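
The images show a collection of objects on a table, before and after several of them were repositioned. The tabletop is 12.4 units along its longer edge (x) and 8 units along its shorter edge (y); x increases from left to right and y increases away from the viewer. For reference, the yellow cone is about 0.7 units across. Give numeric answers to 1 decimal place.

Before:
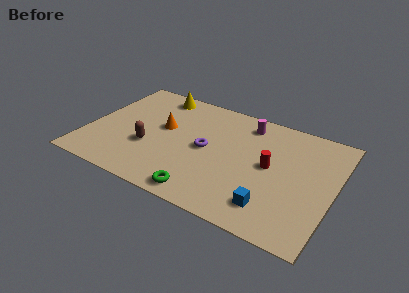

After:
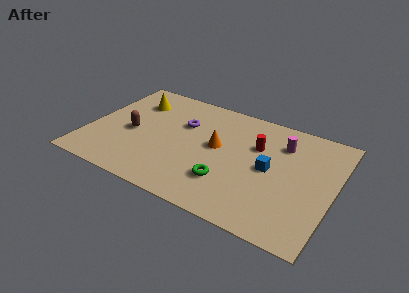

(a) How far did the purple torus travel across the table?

1.9

The purple torus was near (6.0, 4.0) before and (4.6, 5.3) after, so it travelled √(1.4² + 1.3²) ≈ 1.9 units.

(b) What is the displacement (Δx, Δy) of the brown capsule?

(-1.0, 0.7)

The brown capsule started near (3.2, 2.9) and ended near (2.2, 3.6).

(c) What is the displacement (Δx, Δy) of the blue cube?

(-0.4, 2.4)

The blue cube started near (9.6, 1.6) and ended near (9.2, 4.0).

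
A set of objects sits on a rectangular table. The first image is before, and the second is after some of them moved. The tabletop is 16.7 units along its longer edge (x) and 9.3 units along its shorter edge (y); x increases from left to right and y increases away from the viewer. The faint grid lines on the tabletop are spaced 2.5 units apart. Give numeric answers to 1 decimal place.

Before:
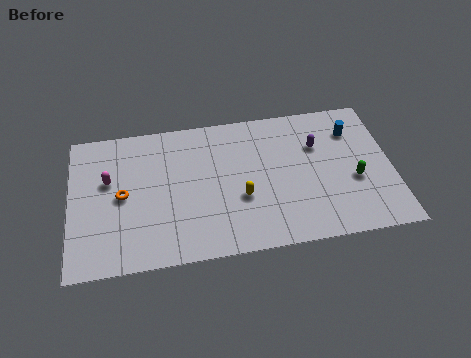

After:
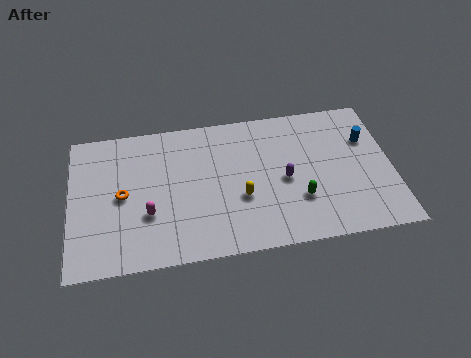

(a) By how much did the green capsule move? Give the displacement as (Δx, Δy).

(-2.9, -0.8)

From the two frames, the green capsule sits at roughly (14.7, 3.7) before and (11.8, 2.9) after.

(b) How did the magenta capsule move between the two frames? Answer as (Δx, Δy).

(2.0, -2.5)

From the two frames, the magenta capsule sits at roughly (2.0, 5.7) before and (4.0, 3.2) after.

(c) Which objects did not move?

the orange torus and the yellow capsule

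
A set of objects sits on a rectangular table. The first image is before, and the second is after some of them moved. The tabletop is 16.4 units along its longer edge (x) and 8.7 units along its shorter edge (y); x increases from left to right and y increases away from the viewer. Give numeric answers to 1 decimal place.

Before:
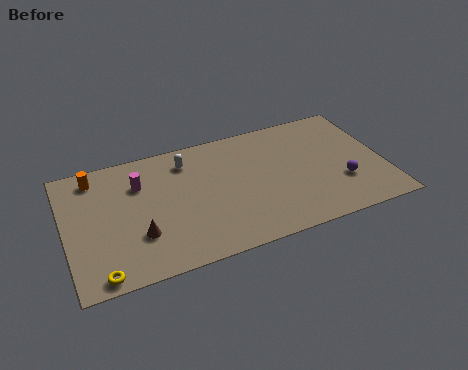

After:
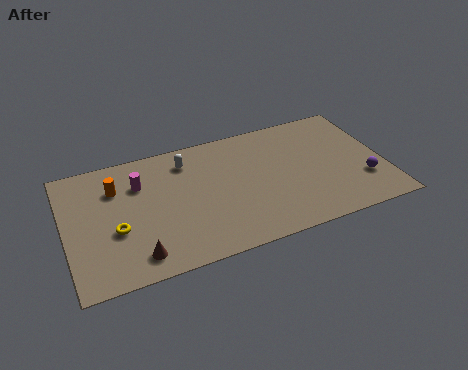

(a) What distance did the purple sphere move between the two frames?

1.1

The purple sphere moved from about (14.1, 2.8) to (15.2, 2.6), a distance of √(1.1² + 0.2²) ≈ 1.1.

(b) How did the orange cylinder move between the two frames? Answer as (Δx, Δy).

(1.0, -1.1)

From the two frames, the orange cylinder sits at roughly (1.7, 7.4) before and (2.7, 6.3) after.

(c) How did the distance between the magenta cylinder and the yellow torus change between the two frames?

-2.8

Before: roughly 5.9 units apart; after: 3.1. That's 2.8 units closer together.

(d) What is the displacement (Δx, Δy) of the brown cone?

(-0.2, -1.3)

The brown cone started near (3.6, 2.7) and ended near (3.4, 1.4).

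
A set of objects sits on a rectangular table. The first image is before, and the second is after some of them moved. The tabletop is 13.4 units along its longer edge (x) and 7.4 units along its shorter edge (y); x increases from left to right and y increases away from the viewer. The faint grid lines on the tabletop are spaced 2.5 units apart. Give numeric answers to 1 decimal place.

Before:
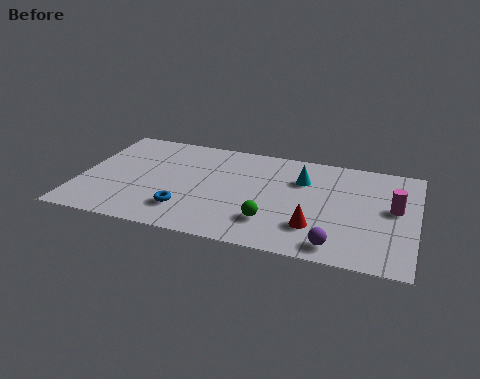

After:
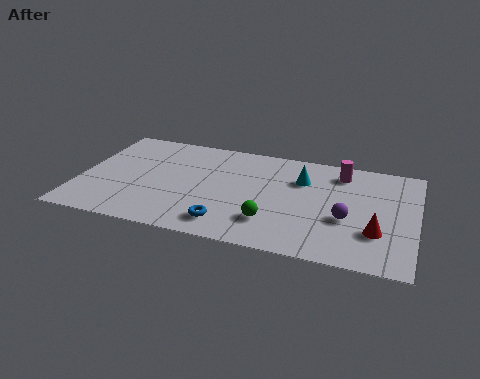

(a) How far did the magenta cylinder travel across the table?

3.0

The magenta cylinder was near (12.5, 4.1) before and (10.3, 6.1) after, so it travelled √(2.2² + 2.0²) ≈ 3.0 units.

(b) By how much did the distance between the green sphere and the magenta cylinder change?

-0.3

They were about 5.2 units apart before and 4.9 after — 0.3 units closer together.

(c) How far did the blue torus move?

1.8

From (4.4, 1.8) to (6.1, 1.3), the blue torus covered √(1.7² + 0.5²) ≈ 1.8 units.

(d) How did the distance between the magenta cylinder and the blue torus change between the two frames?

-2.0

Before: roughly 8.4 units apart; after: 6.4. That's 2.0 units closer together.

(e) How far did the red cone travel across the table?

2.4

The red cone was near (9.5, 2.0) before and (11.9, 2.3) after, so it travelled √(2.4² + 0.3²) ≈ 2.4 units.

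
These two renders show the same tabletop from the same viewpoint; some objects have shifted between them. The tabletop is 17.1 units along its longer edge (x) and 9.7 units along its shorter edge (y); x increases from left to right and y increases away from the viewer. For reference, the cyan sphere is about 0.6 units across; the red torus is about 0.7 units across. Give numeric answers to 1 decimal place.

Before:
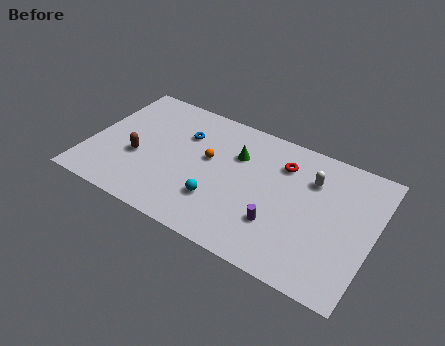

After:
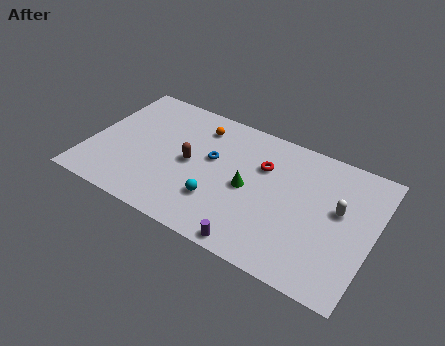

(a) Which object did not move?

the cyan sphere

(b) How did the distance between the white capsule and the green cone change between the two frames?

+0.9

They were about 4.5 units apart before and 5.4 after — 0.9 units further apart.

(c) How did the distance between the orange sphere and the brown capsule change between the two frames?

-1.5

Before: roughly 4.5 units apart; after: 3.0. That's 1.5 units closer together.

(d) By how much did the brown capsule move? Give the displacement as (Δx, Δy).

(3.1, 1.0)

The brown capsule started near (3.0, 3.8) and ended near (6.1, 4.8).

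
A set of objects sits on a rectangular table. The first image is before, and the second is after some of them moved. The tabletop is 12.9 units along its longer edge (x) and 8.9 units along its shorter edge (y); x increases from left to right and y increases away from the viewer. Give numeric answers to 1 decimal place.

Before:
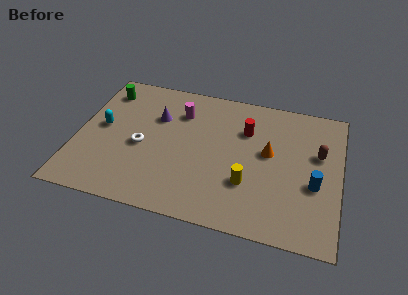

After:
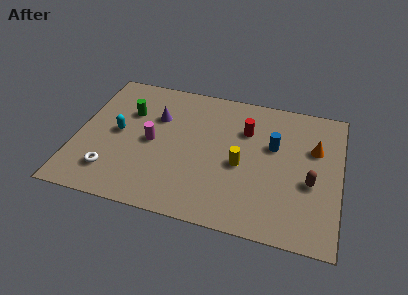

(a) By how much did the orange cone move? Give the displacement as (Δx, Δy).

(2.2, 0.8)

The orange cone started near (9.4, 5.0) and ended near (11.6, 5.8).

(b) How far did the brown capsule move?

1.9

The brown capsule moved from about (11.8, 5.5) to (11.5, 3.6), a distance of √(0.3² + 1.9²) ≈ 1.9.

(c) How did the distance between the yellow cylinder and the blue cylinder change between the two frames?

-1.1

They were about 3.3 units apart before and 2.2 after — 1.1 units closer together.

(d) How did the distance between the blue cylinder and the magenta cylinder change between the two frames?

-1.5

The distance was about 7.5 in the first image and 6.0 in the second, so they moved 1.5 units closer together.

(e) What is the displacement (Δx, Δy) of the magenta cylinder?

(-1.2, -2.3)

The magenta cylinder started near (4.9, 6.6) and ended near (3.7, 4.3).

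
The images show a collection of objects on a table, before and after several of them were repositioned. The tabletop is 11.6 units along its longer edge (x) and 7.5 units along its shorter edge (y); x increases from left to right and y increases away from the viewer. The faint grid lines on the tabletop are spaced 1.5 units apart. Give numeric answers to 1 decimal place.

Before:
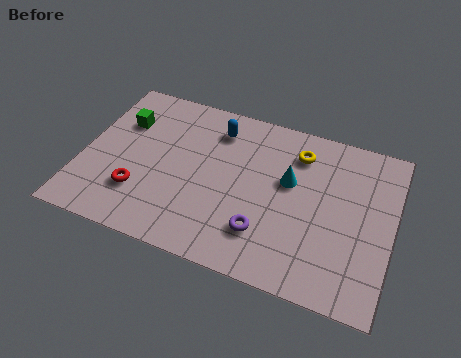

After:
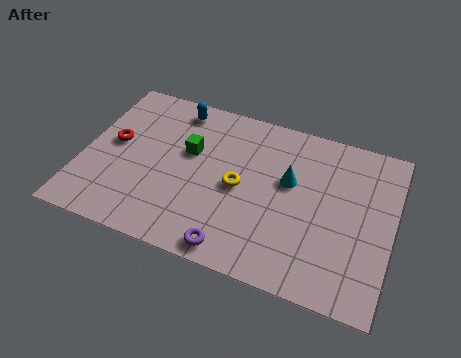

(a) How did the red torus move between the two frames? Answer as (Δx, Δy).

(-1.2, 2.0)

The red torus was at about (2.3, 2.1) and moved to about (1.1, 4.1).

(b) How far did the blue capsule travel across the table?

1.7

The blue capsule was near (4.8, 6.0) before and (3.2, 6.5) after, so it travelled √(1.6² + 0.5²) ≈ 1.7 units.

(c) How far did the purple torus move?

1.5

The purple torus moved from about (7.0, 1.9) to (6.0, 0.8), a distance of √(1.0² + 1.1²) ≈ 1.5.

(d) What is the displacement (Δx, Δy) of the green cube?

(2.6, -0.6)

From the two frames, the green cube sits at roughly (1.3, 5.2) before and (3.9, 4.6) after.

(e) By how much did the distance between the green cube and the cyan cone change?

-2.6

Before: roughly 6.4 units apart; after: 3.8. That's 2.6 units closer together.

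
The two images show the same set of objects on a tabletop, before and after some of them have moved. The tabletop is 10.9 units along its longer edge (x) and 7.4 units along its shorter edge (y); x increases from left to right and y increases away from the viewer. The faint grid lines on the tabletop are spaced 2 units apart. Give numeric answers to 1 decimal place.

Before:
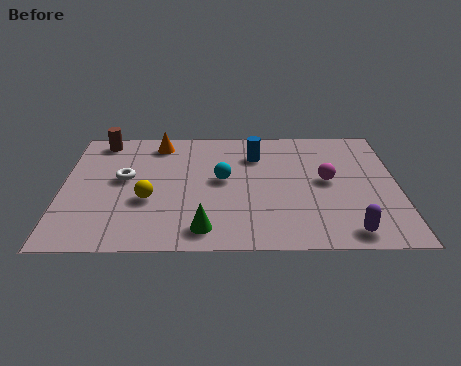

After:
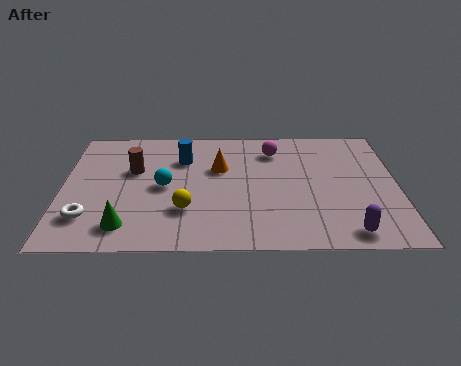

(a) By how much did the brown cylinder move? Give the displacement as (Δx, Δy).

(1.1, -1.9)

From the two frames, the brown cylinder sits at roughly (1.2, 6.5) before and (2.3, 4.6) after.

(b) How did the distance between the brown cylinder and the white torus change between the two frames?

+0.6

They were about 2.5 units apart before and 3.1 after — 0.6 units further apart.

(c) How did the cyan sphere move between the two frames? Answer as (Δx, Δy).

(-1.9, -0.4)

The cyan sphere started near (5.2, 4.0) and ended near (3.3, 3.6).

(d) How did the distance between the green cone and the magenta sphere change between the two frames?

+1.7

Before: roughly 4.9 units apart; after: 6.6. That's 1.7 units further apart.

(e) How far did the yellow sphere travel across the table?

1.3

The yellow sphere moved from about (2.8, 2.8) to (4.0, 2.2), a distance of √(1.2² + 0.6²) ≈ 1.3.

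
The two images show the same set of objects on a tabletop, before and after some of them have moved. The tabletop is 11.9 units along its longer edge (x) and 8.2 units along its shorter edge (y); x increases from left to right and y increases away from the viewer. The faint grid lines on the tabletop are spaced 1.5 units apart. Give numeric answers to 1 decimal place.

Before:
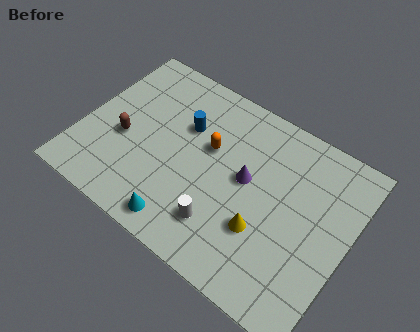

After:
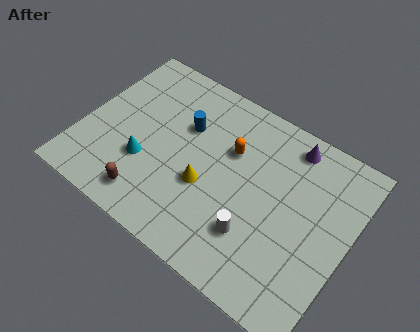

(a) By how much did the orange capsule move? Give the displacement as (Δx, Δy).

(0.9, 0.4)

The orange capsule started near (5.5, 5.0) and ended near (6.4, 5.4).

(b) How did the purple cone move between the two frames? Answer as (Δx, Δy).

(1.5, 2.6)

From the two frames, the purple cone sits at roughly (7.3, 4.5) before and (8.8, 7.1) after.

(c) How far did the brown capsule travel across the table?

2.6

The brown capsule moved from about (1.9, 3.4) to (3.5, 1.3), a distance of √(1.6² + 2.1²) ≈ 2.6.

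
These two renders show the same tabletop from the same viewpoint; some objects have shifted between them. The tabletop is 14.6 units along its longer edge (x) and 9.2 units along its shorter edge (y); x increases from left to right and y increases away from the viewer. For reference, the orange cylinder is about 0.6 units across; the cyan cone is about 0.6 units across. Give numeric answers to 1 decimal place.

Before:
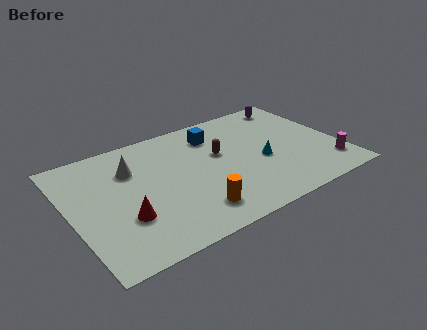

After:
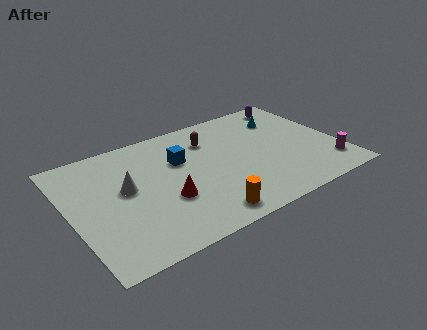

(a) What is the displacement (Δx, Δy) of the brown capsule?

(-0.3, 1.4)

The brown capsule was at about (8.2, 5.5) and moved to about (7.9, 6.9).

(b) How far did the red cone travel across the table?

2.3

The red cone moved from about (2.6, 3.0) to (4.9, 3.3), a distance of √(2.3² + 0.3²) ≈ 2.3.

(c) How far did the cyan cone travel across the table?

3.5

The cyan cone was near (10.3, 3.9) before and (12.1, 6.9) after, so it travelled √(1.8² + 3.0²) ≈ 3.5 units.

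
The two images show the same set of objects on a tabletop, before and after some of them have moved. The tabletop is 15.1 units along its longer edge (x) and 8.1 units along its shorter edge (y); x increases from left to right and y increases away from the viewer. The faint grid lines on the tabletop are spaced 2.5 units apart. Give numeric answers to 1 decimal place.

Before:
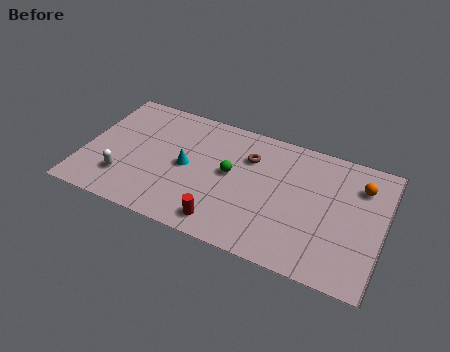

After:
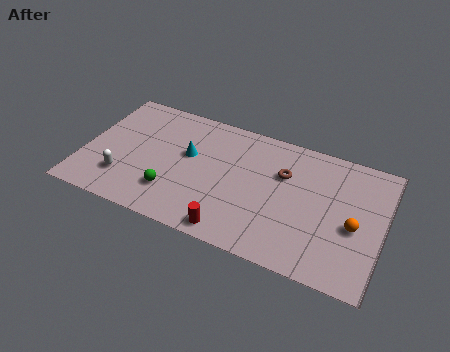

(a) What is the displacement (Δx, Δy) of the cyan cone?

(0.0, 0.8)

The cyan cone started near (5.2, 4.0) and ended near (5.2, 4.8).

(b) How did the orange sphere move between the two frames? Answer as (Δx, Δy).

(-0.1, -2.6)

The orange sphere was at about (13.8, 6.1) and moved to about (13.7, 3.5).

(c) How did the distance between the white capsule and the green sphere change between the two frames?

-3.2

Before: roughly 5.7 units apart; after: 2.5. That's 3.2 units closer together.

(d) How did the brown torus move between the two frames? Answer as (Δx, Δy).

(1.8, -0.4)

The brown torus started near (8.2, 5.8) and ended near (10.0, 5.4).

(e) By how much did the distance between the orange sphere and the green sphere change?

+2.5

They were about 6.6 units apart before and 9.1 after — 2.5 units further apart.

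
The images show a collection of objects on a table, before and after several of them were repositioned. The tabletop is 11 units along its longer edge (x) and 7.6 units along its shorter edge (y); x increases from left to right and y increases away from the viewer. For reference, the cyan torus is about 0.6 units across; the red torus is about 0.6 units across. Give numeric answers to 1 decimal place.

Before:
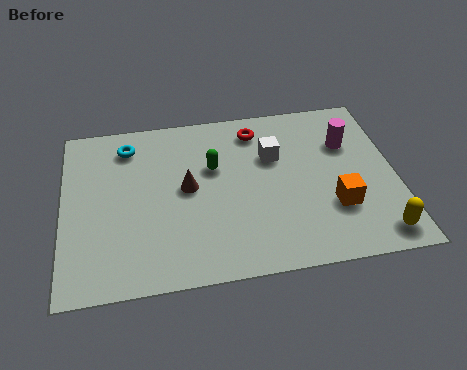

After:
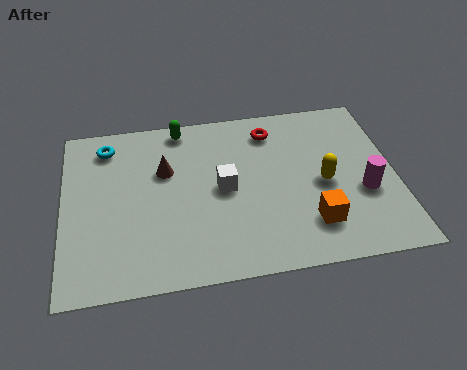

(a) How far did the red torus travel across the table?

0.5

From (6.5, 6.3) to (7.0, 6.2), the red torus covered √(0.5² + 0.1²) ≈ 0.5 units.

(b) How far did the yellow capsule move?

3.0

The yellow capsule moved from about (10.2, 1.0) to (8.6, 3.5), a distance of √(1.6² + 2.5²) ≈ 3.0.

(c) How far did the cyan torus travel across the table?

0.7

The cyan torus moved from about (2.2, 6.2) to (1.5, 6.3), a distance of √(0.7² + 0.1²) ≈ 0.7.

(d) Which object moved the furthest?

the yellow capsule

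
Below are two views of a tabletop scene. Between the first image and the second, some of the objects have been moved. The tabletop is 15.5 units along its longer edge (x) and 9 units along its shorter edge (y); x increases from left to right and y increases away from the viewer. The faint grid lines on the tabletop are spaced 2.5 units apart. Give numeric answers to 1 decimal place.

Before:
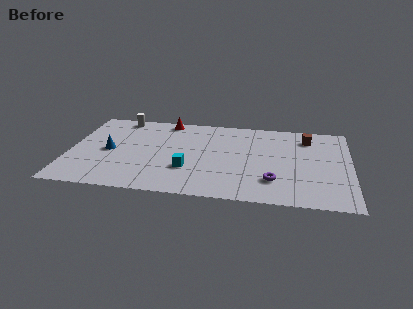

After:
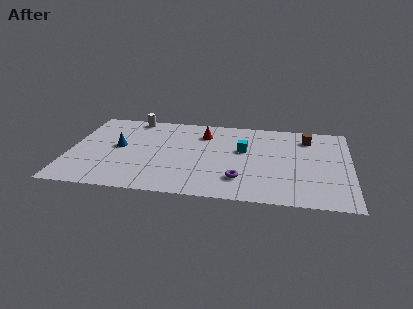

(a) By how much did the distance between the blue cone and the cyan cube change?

+2.3

The distance was about 4.6 in the first image and 6.9 in the second, so they moved 2.3 units further apart.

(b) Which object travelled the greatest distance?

the cyan cube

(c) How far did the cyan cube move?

3.9

From (6.6, 2.9) to (9.6, 5.4), the cyan cube covered √(3.0² + 2.5²) ≈ 3.9 units.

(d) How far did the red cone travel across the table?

2.4

The red cone moved from about (5.2, 8.1) to (7.3, 6.9), a distance of √(2.1² + 1.2²) ≈ 2.4.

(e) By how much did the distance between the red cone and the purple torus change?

-3.2

They were about 8.4 units apart before and 5.2 after — 3.2 units closer together.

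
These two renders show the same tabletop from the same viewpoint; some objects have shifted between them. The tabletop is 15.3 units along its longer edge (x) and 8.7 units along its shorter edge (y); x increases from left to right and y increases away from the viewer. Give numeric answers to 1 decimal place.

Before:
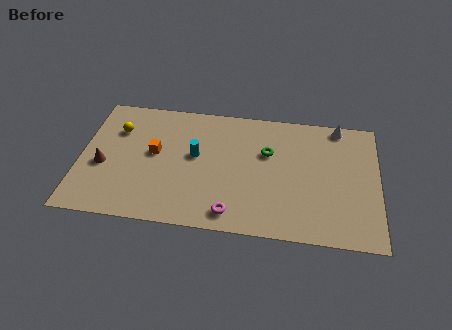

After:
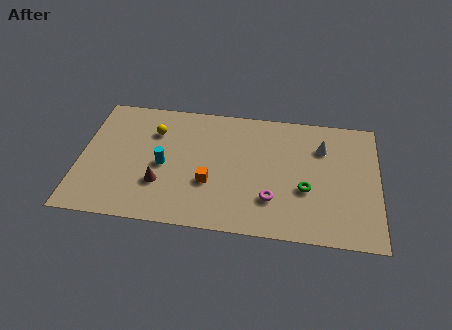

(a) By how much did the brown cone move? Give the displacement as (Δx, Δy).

(3.0, -0.9)

The brown cone was at about (1.2, 3.6) and moved to about (4.2, 2.7).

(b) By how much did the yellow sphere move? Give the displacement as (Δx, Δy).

(1.9, 0.1)

The yellow sphere started near (1.8, 6.2) and ended near (3.7, 6.3).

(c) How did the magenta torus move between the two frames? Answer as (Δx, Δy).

(2.0, 1.2)

The magenta torus started near (7.9, 1.2) and ended near (9.9, 2.4).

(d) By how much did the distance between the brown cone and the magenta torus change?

-1.4

They were about 7.1 units apart before and 5.7 after — 1.4 units closer together.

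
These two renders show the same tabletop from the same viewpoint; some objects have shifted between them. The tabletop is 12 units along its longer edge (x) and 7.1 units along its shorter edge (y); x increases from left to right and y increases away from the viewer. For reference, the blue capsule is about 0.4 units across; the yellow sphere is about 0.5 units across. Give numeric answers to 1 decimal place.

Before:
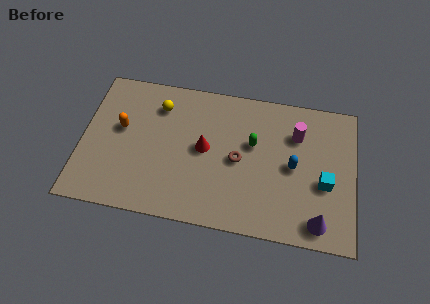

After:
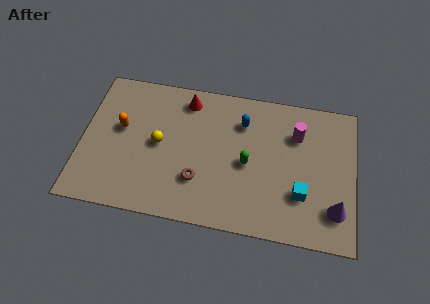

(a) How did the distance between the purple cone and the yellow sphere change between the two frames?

-0.5

They were about 8.5 units apart before and 8.0 after — 0.5 units closer together.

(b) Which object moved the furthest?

the blue capsule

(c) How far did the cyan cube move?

1.2

The cyan cube moved from about (10.7, 2.9) to (9.7, 2.2), a distance of √(1.0² + 0.7²) ≈ 1.2.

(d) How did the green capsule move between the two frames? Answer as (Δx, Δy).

(-0.2, -1.0)

The green capsule was at about (7.5, 4.3) and moved to about (7.3, 3.3).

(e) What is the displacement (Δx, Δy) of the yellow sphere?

(0.1, -1.9)

The yellow sphere started near (3.3, 5.5) and ended near (3.4, 3.6).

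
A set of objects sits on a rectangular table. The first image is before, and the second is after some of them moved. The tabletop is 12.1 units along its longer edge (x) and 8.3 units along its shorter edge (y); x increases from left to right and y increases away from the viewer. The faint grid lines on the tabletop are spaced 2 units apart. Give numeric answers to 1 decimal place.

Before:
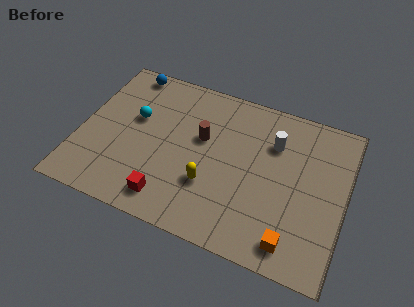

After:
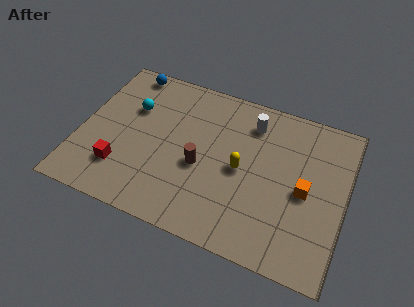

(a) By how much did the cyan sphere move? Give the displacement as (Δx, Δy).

(-0.2, 0.5)

From the two frames, the cyan sphere sits at roughly (2.4, 5.0) before and (2.2, 5.5) after.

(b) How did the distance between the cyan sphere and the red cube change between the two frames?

-0.8

They were about 4.2 units apart before and 3.4 after — 0.8 units closer together.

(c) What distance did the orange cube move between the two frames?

2.7

The orange cube was near (10.0, 1.2) before and (10.3, 3.9) after, so it travelled √(0.3² + 2.7²) ≈ 2.7 units.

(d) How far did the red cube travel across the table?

2.4

The red cube was near (4.4, 1.3) before and (2.1, 2.1) after, so it travelled √(2.3² + 0.8²) ≈ 2.4 units.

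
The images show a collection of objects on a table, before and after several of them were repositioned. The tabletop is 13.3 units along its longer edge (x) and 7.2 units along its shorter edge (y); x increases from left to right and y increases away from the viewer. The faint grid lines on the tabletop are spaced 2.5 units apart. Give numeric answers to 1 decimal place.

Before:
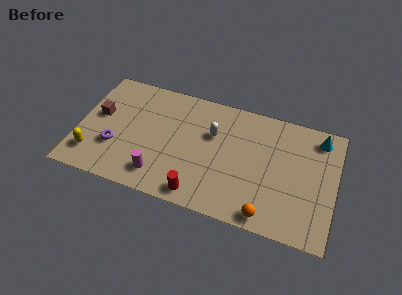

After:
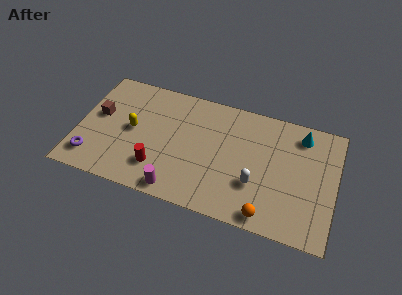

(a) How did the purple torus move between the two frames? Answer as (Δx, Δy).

(-1.1, -1.0)

From the two frames, the purple torus sits at roughly (2.0, 2.4) before and (0.9, 1.4) after.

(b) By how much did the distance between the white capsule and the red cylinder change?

+1.2

The distance was about 3.8 in the first image and 5.0 in the second, so they moved 1.2 units further apart.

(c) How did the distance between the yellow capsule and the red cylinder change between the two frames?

-3.2

They were about 5.6 units apart before and 2.4 after — 3.2 units closer together.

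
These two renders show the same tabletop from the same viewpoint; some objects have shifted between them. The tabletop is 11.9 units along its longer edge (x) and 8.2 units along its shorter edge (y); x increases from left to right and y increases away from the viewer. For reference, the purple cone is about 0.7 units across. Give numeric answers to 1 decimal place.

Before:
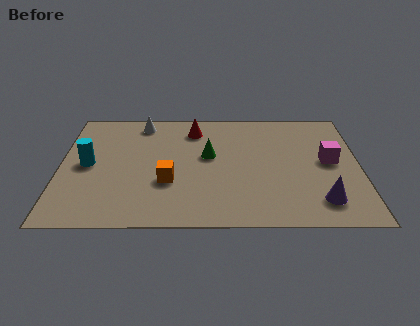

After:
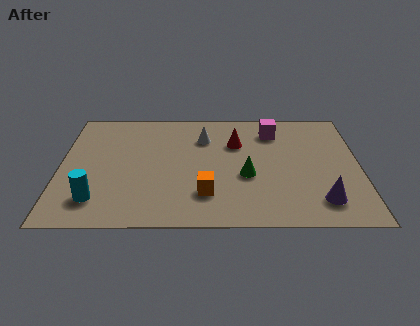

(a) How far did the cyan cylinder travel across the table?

2.4

The cyan cylinder was near (1.1, 4.1) before and (1.5, 1.7) after, so it travelled √(0.4² + 2.4²) ≈ 2.4 units.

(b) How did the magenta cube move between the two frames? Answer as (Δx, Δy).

(-2.2, 2.2)

The magenta cube was at about (10.7, 4.3) and moved to about (8.5, 6.5).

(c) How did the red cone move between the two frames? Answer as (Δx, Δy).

(1.7, -1.0)

The red cone was at about (5.3, 6.6) and moved to about (7.0, 5.6).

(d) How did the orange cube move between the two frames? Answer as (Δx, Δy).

(1.5, -0.8)

From the two frames, the orange cube sits at roughly (4.3, 2.9) before and (5.8, 2.1) after.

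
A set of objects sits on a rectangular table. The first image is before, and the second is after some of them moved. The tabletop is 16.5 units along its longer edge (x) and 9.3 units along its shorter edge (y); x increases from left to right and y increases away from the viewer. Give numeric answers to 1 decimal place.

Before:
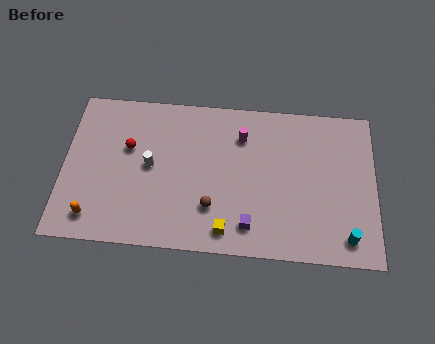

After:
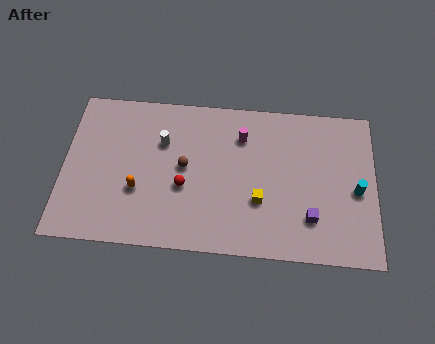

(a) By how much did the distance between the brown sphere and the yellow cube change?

+2.8

The distance was about 1.5 in the first image and 4.3 in the second, so they moved 2.8 units further apart.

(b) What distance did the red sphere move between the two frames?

3.7

The red sphere was near (3.4, 5.8) before and (6.4, 3.7) after, so it travelled √(3.0² + 2.1²) ≈ 3.7 units.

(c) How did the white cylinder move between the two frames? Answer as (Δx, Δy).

(0.6, 1.5)

The white cylinder started near (4.6, 4.8) and ended near (5.2, 6.3).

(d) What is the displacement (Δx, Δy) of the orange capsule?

(2.3, 1.8)

The orange capsule started near (1.7, 1.5) and ended near (4.0, 3.3).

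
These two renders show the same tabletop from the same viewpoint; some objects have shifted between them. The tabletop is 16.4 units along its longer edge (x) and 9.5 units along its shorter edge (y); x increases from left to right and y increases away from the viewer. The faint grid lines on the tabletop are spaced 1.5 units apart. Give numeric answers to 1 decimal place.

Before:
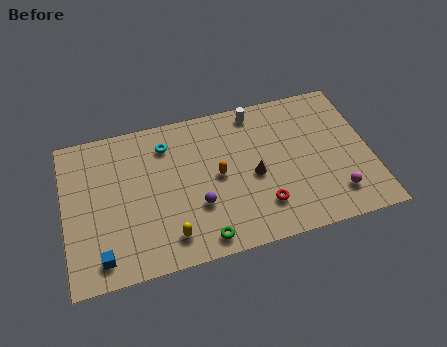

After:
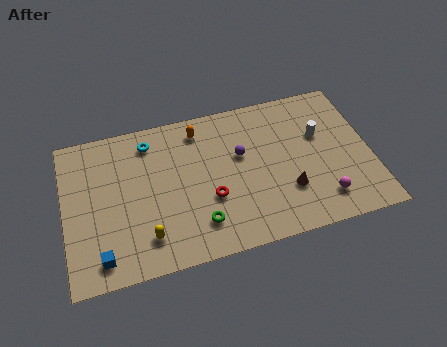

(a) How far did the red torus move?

3.0

From (10.4, 2.3) to (7.7, 3.5), the red torus covered √(2.7² + 1.2²) ≈ 3.0 units.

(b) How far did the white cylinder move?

4.1

From (10.5, 8.4) to (13.8, 6.0), the white cylinder covered √(3.3² + 2.4²) ≈ 4.1 units.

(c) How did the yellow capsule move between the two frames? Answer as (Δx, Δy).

(-1.2, 0.3)

From the two frames, the yellow capsule sits at roughly (5.4, 1.7) before and (4.2, 2.0) after.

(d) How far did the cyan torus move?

1.0

From (5.6, 7.5) to (4.7, 7.9), the cyan torus covered √(0.9² + 0.4²) ≈ 1.0 units.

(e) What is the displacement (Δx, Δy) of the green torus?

(-0.1, 1.0)

The green torus started near (7.1, 1.1) and ended near (7.0, 2.1).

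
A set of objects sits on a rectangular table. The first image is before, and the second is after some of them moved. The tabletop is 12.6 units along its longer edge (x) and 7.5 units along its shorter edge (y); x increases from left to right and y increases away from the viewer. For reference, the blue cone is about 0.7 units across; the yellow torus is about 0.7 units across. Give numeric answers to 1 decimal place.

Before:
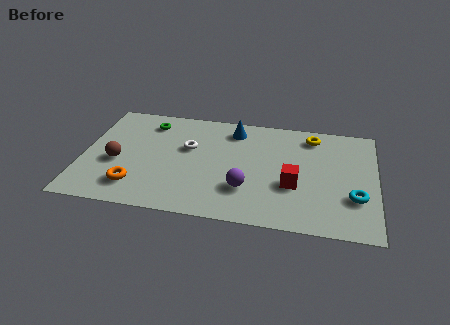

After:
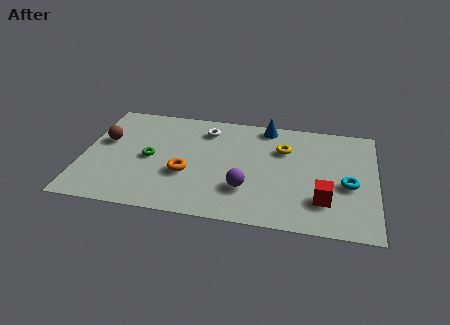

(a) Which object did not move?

the purple sphere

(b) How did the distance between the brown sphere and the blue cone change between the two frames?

+1.4

Before: roughly 5.8 units apart; after: 7.2. That's 1.4 units further apart.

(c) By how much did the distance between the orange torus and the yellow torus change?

-4.0

Before: roughly 8.8 units apart; after: 4.8. That's 4.0 units closer together.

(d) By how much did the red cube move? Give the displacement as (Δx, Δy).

(1.3, -0.8)

The red cube was at about (9.1, 2.8) and moved to about (10.4, 2.0).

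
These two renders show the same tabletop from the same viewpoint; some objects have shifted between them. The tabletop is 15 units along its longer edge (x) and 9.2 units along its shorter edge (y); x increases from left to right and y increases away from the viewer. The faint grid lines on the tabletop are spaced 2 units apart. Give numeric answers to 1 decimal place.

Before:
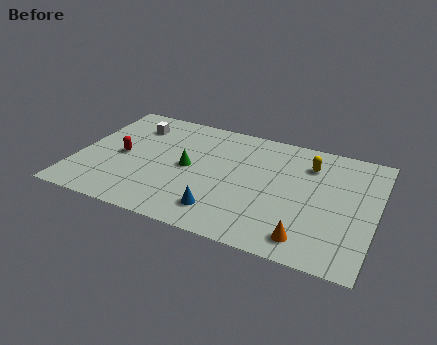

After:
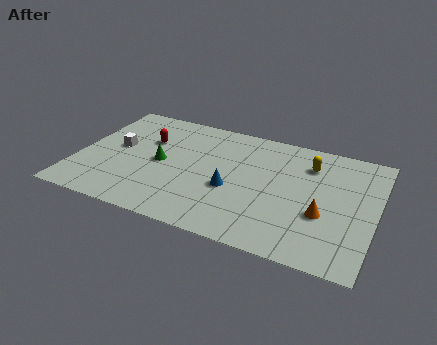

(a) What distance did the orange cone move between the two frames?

2.1

From (11.9, 1.4) to (12.5, 3.4), the orange cone covered √(0.6² + 2.0²) ≈ 2.1 units.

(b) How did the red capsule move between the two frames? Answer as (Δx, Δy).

(1.1, 1.7)

From the two frames, the red capsule sits at roughly (2.2, 4.4) before and (3.3, 6.1) after.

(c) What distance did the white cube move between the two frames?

2.2

From (2.5, 7.1) to (1.9, 5.0), the white cube covered √(0.6² + 2.1²) ≈ 2.2 units.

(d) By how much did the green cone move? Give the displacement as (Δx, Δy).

(-1.4, -0.1)

The green cone started near (5.6, 4.6) and ended near (4.2, 4.5).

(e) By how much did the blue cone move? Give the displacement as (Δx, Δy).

(0.3, 1.9)

The blue cone was at about (7.6, 1.8) and moved to about (7.9, 3.7).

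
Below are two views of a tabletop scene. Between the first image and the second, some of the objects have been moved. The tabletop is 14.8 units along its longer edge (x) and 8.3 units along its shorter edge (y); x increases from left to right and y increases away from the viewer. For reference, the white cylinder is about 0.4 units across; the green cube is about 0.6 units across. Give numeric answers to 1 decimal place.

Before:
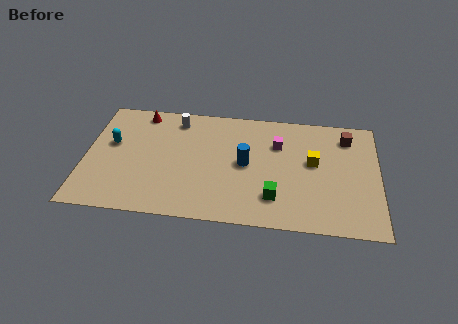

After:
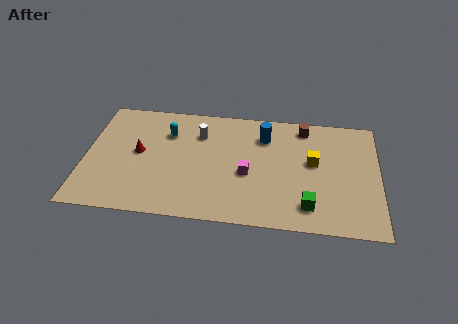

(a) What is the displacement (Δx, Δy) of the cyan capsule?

(2.8, 1.1)

From the two frames, the cyan capsule sits at roughly (1.3, 4.9) before and (4.1, 6.0) after.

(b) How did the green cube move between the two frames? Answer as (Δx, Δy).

(1.7, -0.4)

From the two frames, the green cube sits at roughly (9.6, 2.0) before and (11.3, 1.6) after.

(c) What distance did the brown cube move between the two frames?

2.3

The brown cube was near (13.2, 6.7) before and (11.0, 7.2) after, so it travelled √(2.2² + 0.5²) ≈ 2.3 units.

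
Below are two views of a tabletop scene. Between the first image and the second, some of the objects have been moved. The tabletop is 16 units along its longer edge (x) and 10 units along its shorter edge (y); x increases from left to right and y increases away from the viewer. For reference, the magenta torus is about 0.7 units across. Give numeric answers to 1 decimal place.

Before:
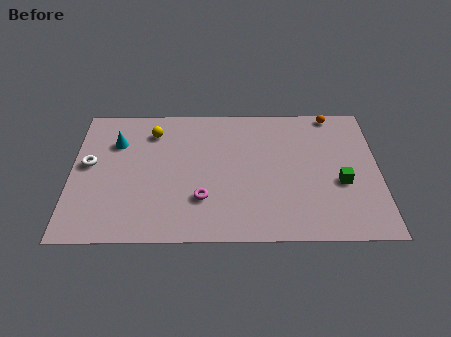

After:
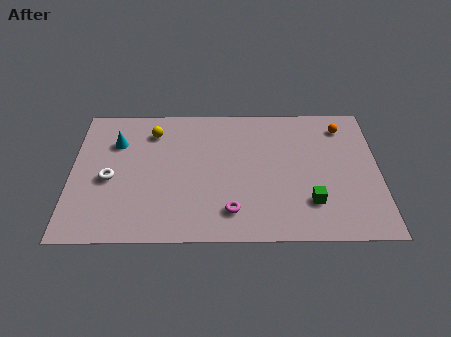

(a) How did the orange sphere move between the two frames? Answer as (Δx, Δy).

(0.5, -1.0)

From the two frames, the orange sphere sits at roughly (13.7, 9.2) before and (14.2, 8.2) after.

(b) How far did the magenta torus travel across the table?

1.7

The magenta torus was near (6.8, 2.9) before and (8.3, 2.0) after, so it travelled √(1.5² + 0.9²) ≈ 1.7 units.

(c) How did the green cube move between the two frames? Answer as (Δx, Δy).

(-1.6, -1.4)

From the two frames, the green cube sits at roughly (14.0, 4.0) before and (12.4, 2.6) after.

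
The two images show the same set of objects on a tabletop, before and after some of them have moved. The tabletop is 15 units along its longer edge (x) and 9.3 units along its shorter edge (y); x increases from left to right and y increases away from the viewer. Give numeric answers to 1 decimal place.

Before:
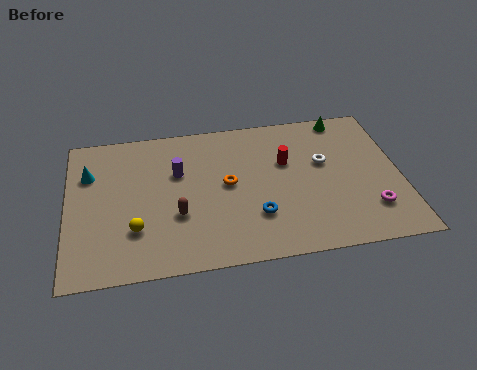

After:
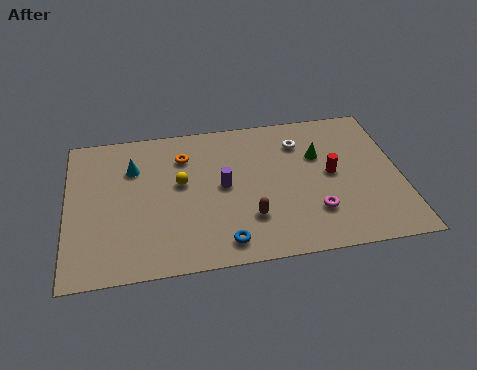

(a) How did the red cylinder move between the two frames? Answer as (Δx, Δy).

(2.0, -1.1)

The red cylinder was at about (9.9, 5.9) and moved to about (11.9, 4.8).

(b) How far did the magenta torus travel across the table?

2.5

From (13.5, 2.3) to (11.0, 2.5), the magenta torus covered √(2.5² + 0.2²) ≈ 2.5 units.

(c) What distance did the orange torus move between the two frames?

2.8

The orange torus moved from about (7.2, 4.9) to (5.3, 7.0), a distance of √(1.9² + 2.1²) ≈ 2.8.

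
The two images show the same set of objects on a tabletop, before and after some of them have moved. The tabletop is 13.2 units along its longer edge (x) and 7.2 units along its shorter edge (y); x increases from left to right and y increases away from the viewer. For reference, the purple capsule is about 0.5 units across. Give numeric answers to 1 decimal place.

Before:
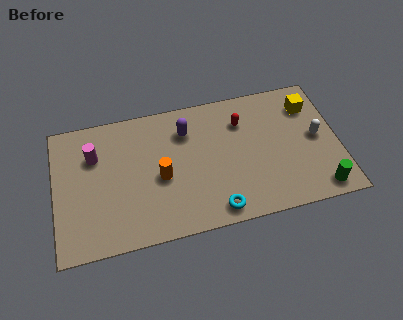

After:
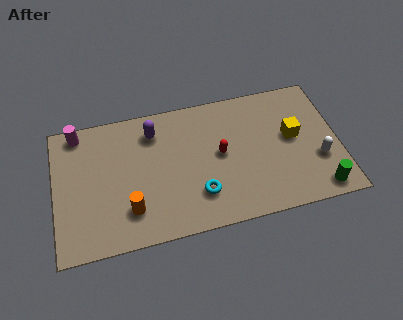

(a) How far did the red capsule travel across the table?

1.9

The red capsule moved from about (8.8, 5.3) to (7.7, 3.8), a distance of √(1.1² + 1.5²) ≈ 1.9.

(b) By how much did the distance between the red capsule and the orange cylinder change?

+0.3

Before: roughly 4.4 units apart; after: 4.7. That's 0.3 units further apart.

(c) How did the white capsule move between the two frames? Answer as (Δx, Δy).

(0.0, -1.2)

The white capsule was at about (12.2, 3.7) and moved to about (12.2, 2.5).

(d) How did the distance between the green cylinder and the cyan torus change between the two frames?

+0.8

They were about 4.8 units apart before and 5.6 after — 0.8 units further apart.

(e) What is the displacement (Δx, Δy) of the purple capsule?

(-1.5, 0.3)

The purple capsule started near (6.2, 5.4) and ended near (4.7, 5.7).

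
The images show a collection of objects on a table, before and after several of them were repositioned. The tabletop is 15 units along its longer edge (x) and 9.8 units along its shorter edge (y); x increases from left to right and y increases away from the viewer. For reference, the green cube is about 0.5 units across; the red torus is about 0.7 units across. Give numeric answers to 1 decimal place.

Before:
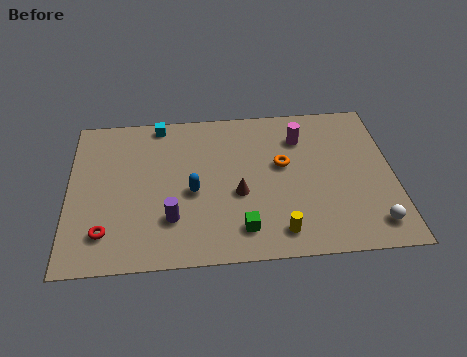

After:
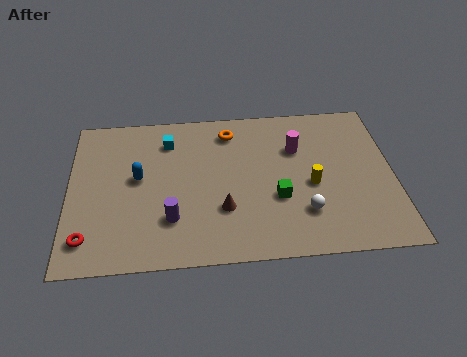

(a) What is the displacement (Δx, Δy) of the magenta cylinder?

(-0.2, -0.7)

The magenta cylinder was at about (10.8, 7.4) and moved to about (10.6, 6.7).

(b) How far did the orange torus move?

3.4

The orange torus was near (9.9, 5.7) before and (7.5, 8.1) after, so it travelled √(2.4² + 2.4²) ≈ 3.4 units.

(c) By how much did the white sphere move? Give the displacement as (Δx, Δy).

(-3.1, 1.0)

The white sphere was at about (13.9, 1.6) and moved to about (10.8, 2.6).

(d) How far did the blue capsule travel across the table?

2.7

From (5.7, 4.3) to (3.2, 5.4), the blue capsule covered √(2.5² + 1.1²) ≈ 2.7 units.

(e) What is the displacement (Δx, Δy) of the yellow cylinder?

(1.6, 2.8)

From the two frames, the yellow cylinder sits at roughly (9.6, 1.5) before and (11.2, 4.3) after.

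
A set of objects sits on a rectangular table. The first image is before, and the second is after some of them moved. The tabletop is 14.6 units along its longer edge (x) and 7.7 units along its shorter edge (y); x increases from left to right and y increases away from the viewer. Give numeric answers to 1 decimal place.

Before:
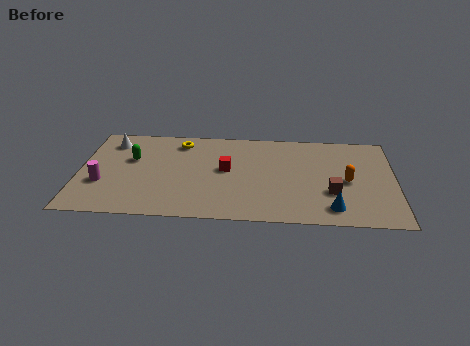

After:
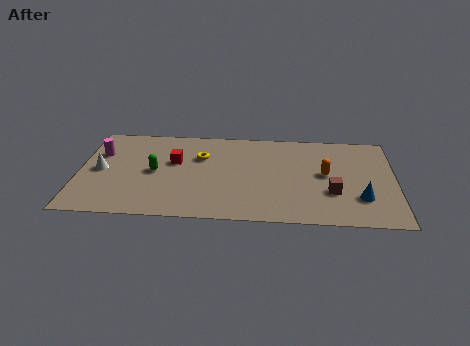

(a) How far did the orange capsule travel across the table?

1.1

The orange capsule moved from about (12.4, 3.6) to (11.4, 4.1), a distance of √(1.0² + 0.5²) ≈ 1.1.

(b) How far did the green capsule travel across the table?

1.5

From (2.4, 4.8) to (3.5, 3.8), the green capsule covered √(1.1² + 1.0²) ≈ 1.5 units.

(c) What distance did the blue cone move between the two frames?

1.6

The blue cone moved from about (11.7, 1.3) to (13.0, 2.2), a distance of √(1.3² + 0.9²) ≈ 1.6.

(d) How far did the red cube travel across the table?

2.5

From (6.8, 4.2) to (4.4, 4.7), the red cube covered √(2.4² + 0.5²) ≈ 2.5 units.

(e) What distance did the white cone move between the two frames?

2.4

The white cone moved from about (1.4, 6.2) to (1.0, 3.8), a distance of √(0.4² + 2.4²) ≈ 2.4.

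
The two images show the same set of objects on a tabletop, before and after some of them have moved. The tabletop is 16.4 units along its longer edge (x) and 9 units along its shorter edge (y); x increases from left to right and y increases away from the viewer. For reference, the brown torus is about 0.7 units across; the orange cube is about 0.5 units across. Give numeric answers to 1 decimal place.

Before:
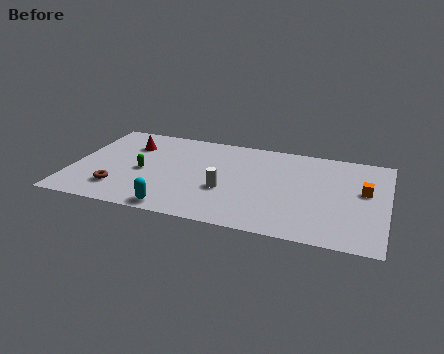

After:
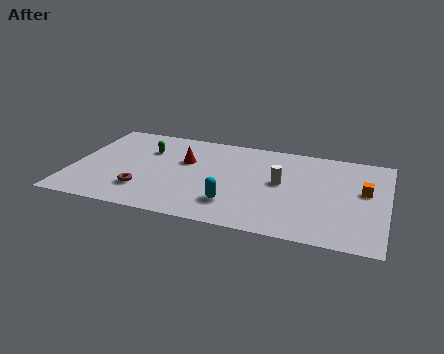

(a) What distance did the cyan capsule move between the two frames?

3.2

The cyan capsule moved from about (5.7, 0.9) to (8.6, 2.2), a distance of √(2.9² + 1.3²) ≈ 3.2.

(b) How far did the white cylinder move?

3.2

The white cylinder was near (8.1, 3.4) before and (10.9, 4.9) after, so it travelled √(2.8² + 1.5²) ≈ 3.2 units.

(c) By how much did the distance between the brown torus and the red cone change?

-0.6

The distance was about 4.5 in the first image and 3.9 in the second, so they moved 0.6 units closer together.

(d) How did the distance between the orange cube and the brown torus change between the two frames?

-1.3

They were about 13.0 units apart before and 11.7 after — 1.3 units closer together.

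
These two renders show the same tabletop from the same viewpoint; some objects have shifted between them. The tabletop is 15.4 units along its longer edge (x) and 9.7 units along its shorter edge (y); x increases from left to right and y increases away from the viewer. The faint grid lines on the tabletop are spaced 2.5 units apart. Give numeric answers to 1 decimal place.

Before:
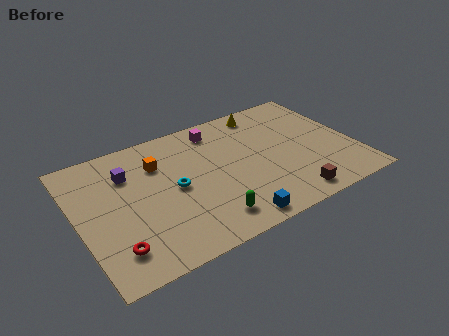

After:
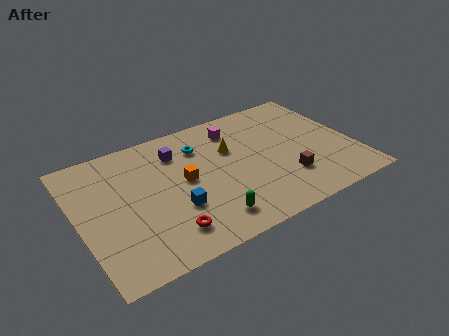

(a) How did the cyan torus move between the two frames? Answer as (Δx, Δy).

(1.8, 2.5)

The cyan torus was at about (5.3, 4.8) and moved to about (7.1, 7.3).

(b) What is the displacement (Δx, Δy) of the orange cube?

(1.2, -1.9)

The orange cube was at about (4.7, 7.0) and moved to about (5.9, 5.1).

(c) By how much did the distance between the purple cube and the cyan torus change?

-1.9

They were about 3.2 units apart before and 1.3 after — 1.9 units closer together.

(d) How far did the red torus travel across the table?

2.8

From (1.6, 2.0) to (4.4, 1.9), the red torus covered √(2.8² + 0.1²) ≈ 2.8 units.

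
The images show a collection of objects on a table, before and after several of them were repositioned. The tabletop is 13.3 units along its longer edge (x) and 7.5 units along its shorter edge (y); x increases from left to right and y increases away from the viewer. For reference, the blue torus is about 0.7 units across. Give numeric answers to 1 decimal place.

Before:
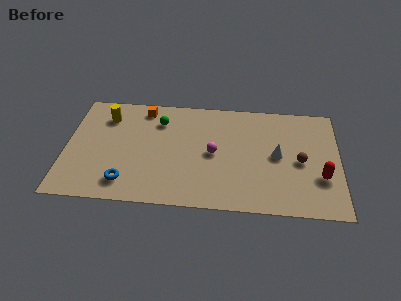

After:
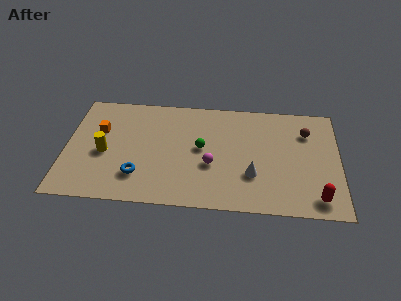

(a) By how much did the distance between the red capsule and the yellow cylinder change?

-0.5

They were about 11.0 units apart before and 10.5 after — 0.5 units closer together.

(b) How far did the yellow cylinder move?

2.5

The yellow cylinder moved from about (1.9, 5.8) to (1.9, 3.3), a distance of √(0.0² + 2.5²) ≈ 2.5.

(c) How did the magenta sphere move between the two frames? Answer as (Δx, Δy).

(-0.1, -0.8)

From the two frames, the magenta sphere sits at roughly (7.2, 3.7) before and (7.1, 2.9) after.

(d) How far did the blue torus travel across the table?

0.8

The blue torus moved from about (3.0, 1.4) to (3.6, 1.9), a distance of √(0.6² + 0.5²) ≈ 0.8.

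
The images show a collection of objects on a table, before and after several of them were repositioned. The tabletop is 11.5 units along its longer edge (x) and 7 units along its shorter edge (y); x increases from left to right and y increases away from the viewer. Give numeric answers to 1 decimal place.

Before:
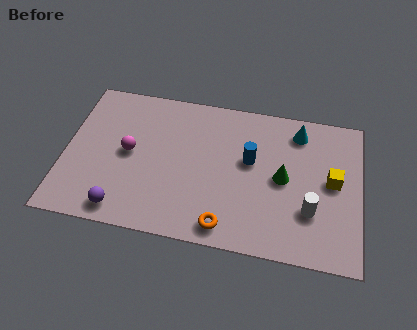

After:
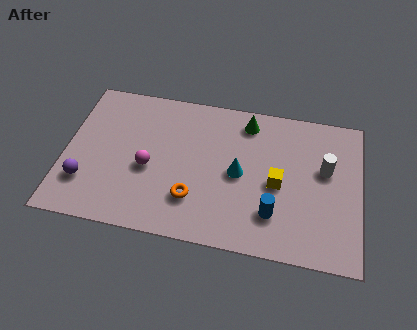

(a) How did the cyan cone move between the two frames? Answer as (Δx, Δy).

(-2.2, -2.4)

The cyan cone started near (9.0, 5.8) and ended near (6.8, 3.4).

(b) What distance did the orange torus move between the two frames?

1.6

The orange torus moved from about (6.4, 0.9) to (5.1, 1.9), a distance of √(1.3² + 1.0²) ≈ 1.6.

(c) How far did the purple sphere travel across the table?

1.8

The purple sphere was near (2.4, 0.9) before and (0.9, 1.9) after, so it travelled √(1.5² + 1.0²) ≈ 1.8 units.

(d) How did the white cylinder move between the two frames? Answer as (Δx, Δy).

(0.5, 2.0)

The white cylinder was at about (9.6, 2.2) and moved to about (10.1, 4.2).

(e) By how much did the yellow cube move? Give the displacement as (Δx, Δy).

(-2.1, -0.5)

The yellow cube was at about (10.4, 3.7) and moved to about (8.3, 3.2).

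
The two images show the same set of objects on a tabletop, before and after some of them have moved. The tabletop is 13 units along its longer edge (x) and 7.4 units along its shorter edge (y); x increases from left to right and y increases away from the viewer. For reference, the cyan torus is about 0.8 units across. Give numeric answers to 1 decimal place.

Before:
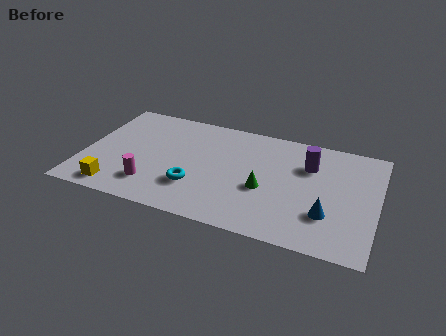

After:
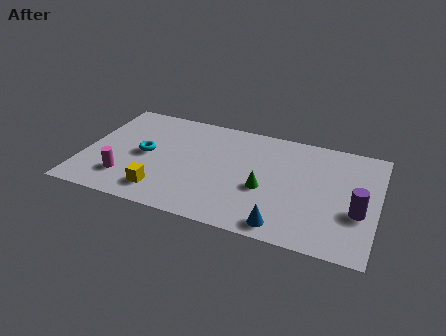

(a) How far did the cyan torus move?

2.8

The cyan torus was near (5.1, 2.2) before and (2.7, 3.7) after, so it travelled √(2.4² + 1.5²) ≈ 2.8 units.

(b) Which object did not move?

the green cone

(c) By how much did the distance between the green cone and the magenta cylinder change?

+1.1

The distance was about 5.1 in the first image and 6.2 in the second, so they moved 1.1 units further apart.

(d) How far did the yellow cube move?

2.0

From (1.7, 1.0) to (3.7, 1.4), the yellow cube covered √(2.0² + 0.4²) ≈ 2.0 units.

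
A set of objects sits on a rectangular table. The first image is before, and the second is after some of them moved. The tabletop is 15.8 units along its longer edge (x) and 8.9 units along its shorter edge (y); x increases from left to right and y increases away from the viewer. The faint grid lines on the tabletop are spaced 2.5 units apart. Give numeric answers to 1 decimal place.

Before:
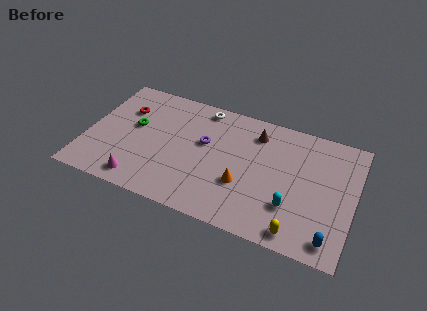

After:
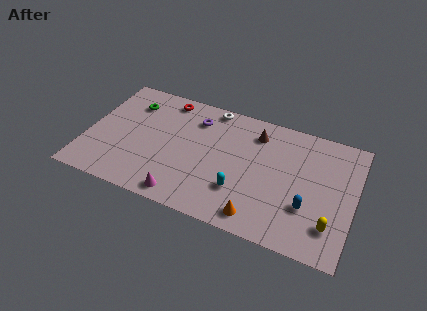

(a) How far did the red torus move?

2.8

From (2.0, 6.2) to (4.3, 7.8), the red torus covered √(2.3² + 1.6²) ≈ 2.8 units.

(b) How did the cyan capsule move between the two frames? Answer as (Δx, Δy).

(-3.0, 0.0)

The cyan capsule started near (12.3, 2.6) and ended near (9.3, 2.6).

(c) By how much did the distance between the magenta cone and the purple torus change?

+0.6

The distance was about 5.3 in the first image and 5.9 in the second, so they moved 0.6 units further apart.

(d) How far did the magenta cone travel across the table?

2.6

The magenta cone was near (3.5, 1.2) before and (6.1, 1.0) after, so it travelled √(2.6² + 0.2²) ≈ 2.6 units.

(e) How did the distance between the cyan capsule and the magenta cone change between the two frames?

-5.3

The distance was about 8.9 in the first image and 3.6 in the second, so they moved 5.3 units closer together.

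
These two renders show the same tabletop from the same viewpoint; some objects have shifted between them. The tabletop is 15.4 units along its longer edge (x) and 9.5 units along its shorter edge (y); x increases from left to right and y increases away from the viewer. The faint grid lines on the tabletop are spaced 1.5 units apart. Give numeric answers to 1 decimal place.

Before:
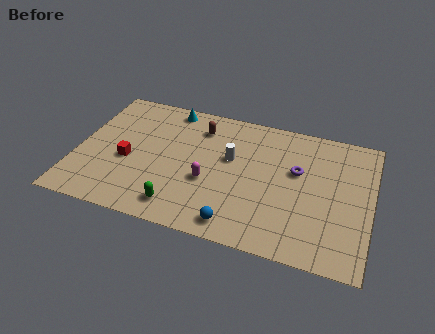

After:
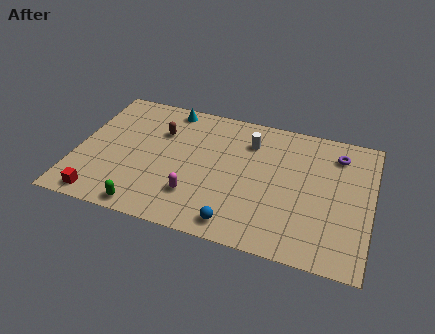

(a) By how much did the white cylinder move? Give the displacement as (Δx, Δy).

(0.9, 1.5)

From the two frames, the white cylinder sits at roughly (8.0, 5.7) before and (8.9, 7.2) after.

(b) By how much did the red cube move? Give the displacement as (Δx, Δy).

(-1.1, -3.0)

From the two frames, the red cube sits at roughly (2.7, 4.0) before and (1.6, 1.0) after.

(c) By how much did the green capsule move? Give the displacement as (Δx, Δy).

(-1.7, -0.6)

From the two frames, the green capsule sits at roughly (5.7, 1.5) before and (4.0, 0.9) after.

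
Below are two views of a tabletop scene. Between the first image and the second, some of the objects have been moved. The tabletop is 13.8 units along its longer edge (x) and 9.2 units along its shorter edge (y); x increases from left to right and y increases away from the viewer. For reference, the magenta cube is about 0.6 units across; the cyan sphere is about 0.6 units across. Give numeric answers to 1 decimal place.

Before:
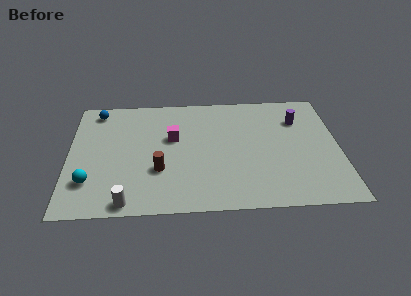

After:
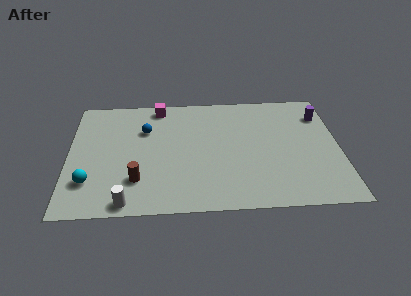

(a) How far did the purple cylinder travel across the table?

1.2

From (11.8, 6.7) to (13.0, 7.0), the purple cylinder covered √(1.2² + 0.3²) ≈ 1.2 units.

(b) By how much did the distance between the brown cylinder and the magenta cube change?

+3.3

They were about 2.6 units apart before and 5.9 after — 3.3 units further apart.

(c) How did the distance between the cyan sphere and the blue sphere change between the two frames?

-0.8

They were about 5.6 units apart before and 4.8 after — 0.8 units closer together.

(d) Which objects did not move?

the white cylinder and the cyan sphere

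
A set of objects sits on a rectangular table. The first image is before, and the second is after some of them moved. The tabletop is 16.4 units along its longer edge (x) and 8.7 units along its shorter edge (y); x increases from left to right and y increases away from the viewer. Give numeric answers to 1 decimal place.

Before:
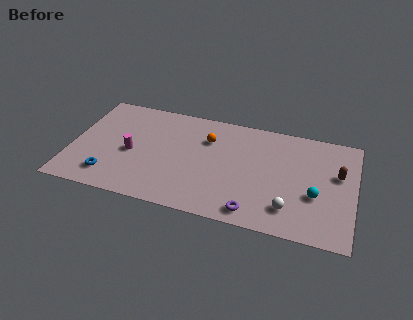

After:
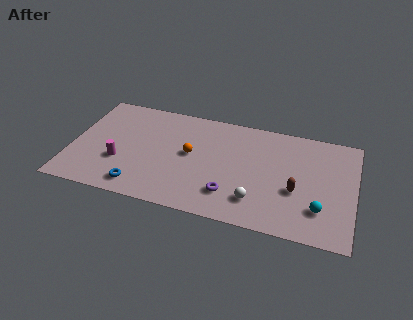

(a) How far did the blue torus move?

1.8

The blue torus was near (2.4, 1.7) before and (4.2, 1.3) after, so it travelled √(1.8² + 0.4²) ≈ 1.8 units.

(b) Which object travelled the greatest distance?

the brown capsule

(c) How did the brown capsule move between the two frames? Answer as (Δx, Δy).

(-2.3, -1.9)

From the two frames, the brown capsule sits at roughly (15.4, 5.3) before and (13.1, 3.4) after.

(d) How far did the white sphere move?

1.9

From (12.8, 1.9) to (10.9, 2.0), the white sphere covered √(1.9² + 0.1²) ≈ 1.9 units.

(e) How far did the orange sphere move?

1.7

The orange sphere moved from about (7.8, 6.2) to (6.9, 4.7), a distance of √(0.9² + 1.5²) ≈ 1.7.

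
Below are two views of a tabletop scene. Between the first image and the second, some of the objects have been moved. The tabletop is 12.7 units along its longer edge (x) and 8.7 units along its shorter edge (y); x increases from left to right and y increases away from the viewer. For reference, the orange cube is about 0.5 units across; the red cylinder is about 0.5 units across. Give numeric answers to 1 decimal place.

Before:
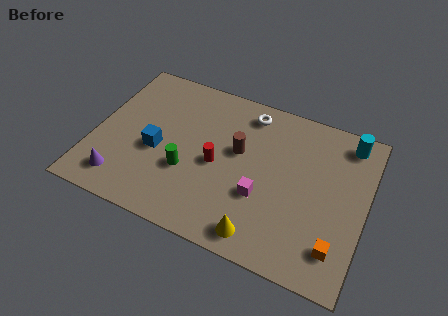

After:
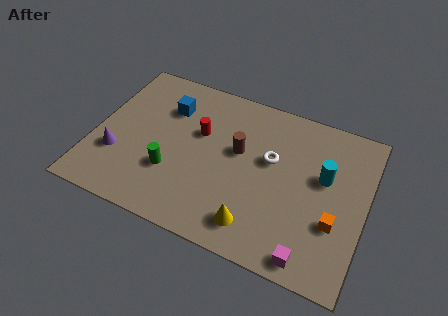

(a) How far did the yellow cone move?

0.5

The yellow cone moved from about (8.2, 1.1) to (7.9, 1.5), a distance of √(0.3² + 0.4²) ≈ 0.5.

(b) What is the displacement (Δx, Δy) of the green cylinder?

(-0.7, -0.3)

From the two frames, the green cylinder sits at roughly (4.5, 3.1) before and (3.8, 2.8) after.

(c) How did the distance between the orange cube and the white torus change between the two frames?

-3.4

They were about 7.3 units apart before and 3.9 after — 3.4 units closer together.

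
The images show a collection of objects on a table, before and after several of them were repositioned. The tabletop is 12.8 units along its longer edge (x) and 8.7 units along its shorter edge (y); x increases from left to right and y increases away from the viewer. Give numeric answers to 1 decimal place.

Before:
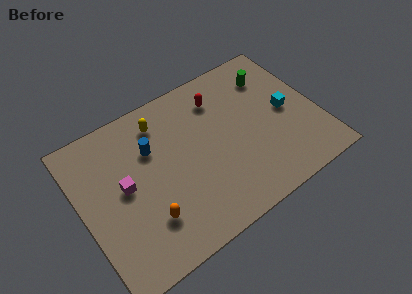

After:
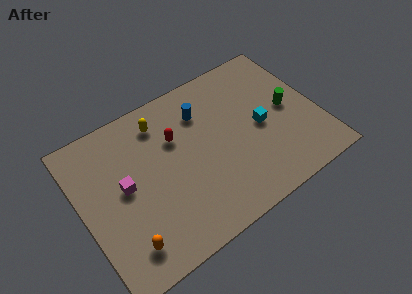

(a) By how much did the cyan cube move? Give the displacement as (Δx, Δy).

(-1.5, -0.2)

The cyan cube started near (11.2, 4.3) and ended near (9.7, 4.1).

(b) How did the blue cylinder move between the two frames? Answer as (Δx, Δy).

(2.9, 0.6)

The blue cylinder was at about (4.0, 5.9) and moved to about (6.9, 6.5).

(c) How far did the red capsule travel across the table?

2.8

From (7.9, 6.8) to (5.3, 5.8), the red capsule covered √(2.6² + 1.0²) ≈ 2.8 units.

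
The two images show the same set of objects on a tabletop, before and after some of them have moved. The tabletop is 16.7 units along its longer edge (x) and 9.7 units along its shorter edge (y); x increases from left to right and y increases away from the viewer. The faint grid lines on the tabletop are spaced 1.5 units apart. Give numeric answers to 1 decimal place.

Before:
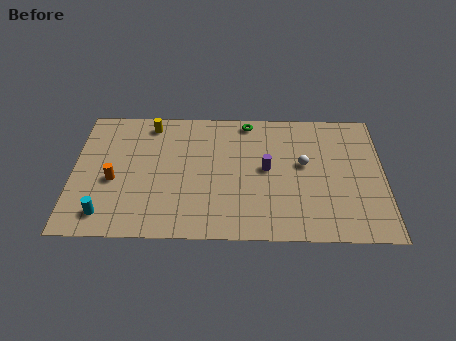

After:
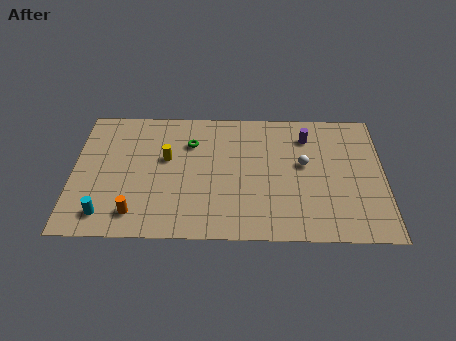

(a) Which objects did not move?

the white sphere and the cyan cylinder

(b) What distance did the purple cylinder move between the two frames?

3.3

The purple cylinder was near (10.4, 5.1) before and (12.6, 7.6) after, so it travelled √(2.2² + 2.5²) ≈ 3.3 units.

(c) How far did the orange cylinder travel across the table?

2.7

The orange cylinder was near (2.2, 4.1) before and (3.4, 1.7) after, so it travelled √(1.2² + 2.4²) ≈ 2.7 units.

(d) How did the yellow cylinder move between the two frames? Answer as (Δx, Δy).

(0.9, -2.6)

The yellow cylinder was at about (4.1, 8.4) and moved to about (5.0, 5.8).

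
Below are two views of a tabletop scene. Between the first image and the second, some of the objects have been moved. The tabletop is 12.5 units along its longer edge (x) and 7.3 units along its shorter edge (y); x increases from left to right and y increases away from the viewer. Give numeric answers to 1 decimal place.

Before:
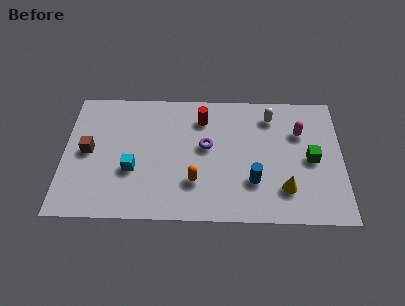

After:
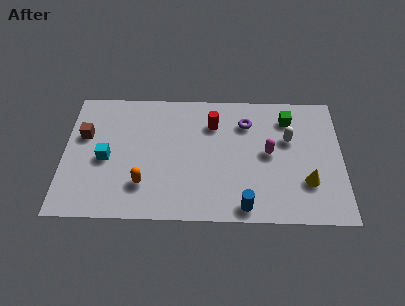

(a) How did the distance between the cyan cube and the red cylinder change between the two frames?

+0.9

The distance was about 4.3 in the first image and 5.2 in the second, so they moved 0.9 units further apart.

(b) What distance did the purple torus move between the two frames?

2.3

The purple torus moved from about (6.4, 4.1) to (8.2, 5.5), a distance of √(1.8² + 1.4²) ≈ 2.3.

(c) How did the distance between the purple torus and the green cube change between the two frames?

-2.8

The distance was about 4.7 in the first image and 1.9 in the second, so they moved 2.8 units closer together.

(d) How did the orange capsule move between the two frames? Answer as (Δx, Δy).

(-2.3, -0.2)

The orange capsule started near (5.9, 2.1) and ended near (3.6, 1.9).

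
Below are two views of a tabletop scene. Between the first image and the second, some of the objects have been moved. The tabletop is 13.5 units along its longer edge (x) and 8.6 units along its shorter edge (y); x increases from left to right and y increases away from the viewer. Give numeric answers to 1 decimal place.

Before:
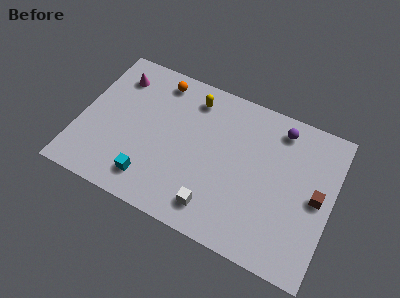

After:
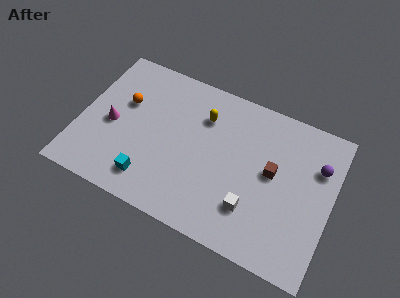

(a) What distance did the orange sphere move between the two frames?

2.6

The orange sphere was near (3.8, 7.4) before and (2.2, 5.4) after, so it travelled √(1.6² + 2.0²) ≈ 2.6 units.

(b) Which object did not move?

the cyan cube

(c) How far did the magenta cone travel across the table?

2.9

From (1.6, 6.8) to (1.7, 3.9), the magenta cone covered √(0.1² + 2.9²) ≈ 2.9 units.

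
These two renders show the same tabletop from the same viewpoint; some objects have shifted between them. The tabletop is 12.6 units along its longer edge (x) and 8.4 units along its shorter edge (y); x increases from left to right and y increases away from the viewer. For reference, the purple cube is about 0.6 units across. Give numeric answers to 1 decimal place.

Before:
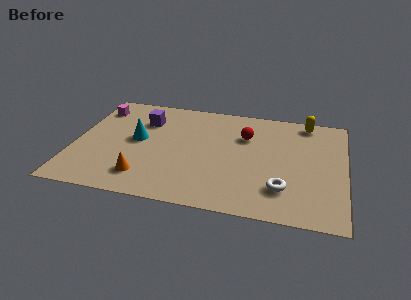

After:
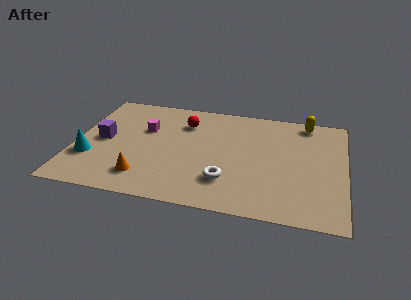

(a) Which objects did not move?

the yellow capsule and the orange cone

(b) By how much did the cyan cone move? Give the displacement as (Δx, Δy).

(-2.1, -1.8)

From the two frames, the cyan cone sits at roughly (2.9, 4.5) before and (0.8, 2.7) after.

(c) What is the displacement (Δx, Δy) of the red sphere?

(-2.9, 0.5)

The red sphere was at about (7.9, 5.8) and moved to about (5.0, 6.3).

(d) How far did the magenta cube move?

2.7

The magenta cube moved from about (0.8, 6.7) to (3.2, 5.4), a distance of √(2.4² + 1.3²) ≈ 2.7.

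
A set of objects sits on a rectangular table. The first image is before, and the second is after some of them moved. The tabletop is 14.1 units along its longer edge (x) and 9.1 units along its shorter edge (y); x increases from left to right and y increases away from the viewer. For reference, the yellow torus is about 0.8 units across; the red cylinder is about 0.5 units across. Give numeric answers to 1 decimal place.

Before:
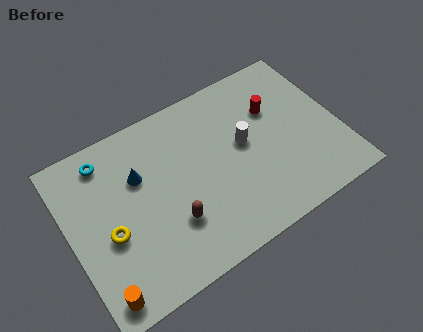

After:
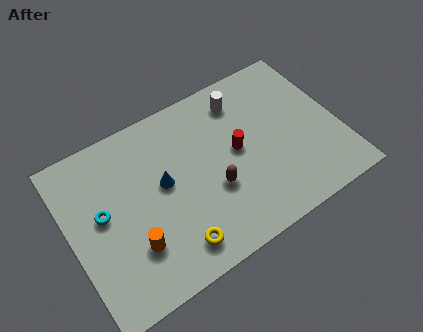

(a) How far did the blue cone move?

1.5

The blue cone was near (3.8, 6.0) before and (4.9, 5.0) after, so it travelled √(1.1² + 1.0²) ≈ 1.5 units.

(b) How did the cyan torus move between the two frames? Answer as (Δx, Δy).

(-0.6, -2.7)

The cyan torus was at about (2.3, 7.7) and moved to about (1.7, 5.0).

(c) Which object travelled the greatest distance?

the yellow torus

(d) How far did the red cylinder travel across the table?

2.6

From (11.0, 6.1) to (8.8, 4.8), the red cylinder covered √(2.2² + 1.3²) ≈ 2.6 units.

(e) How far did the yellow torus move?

3.8

The yellow torus was near (1.9, 3.8) before and (4.9, 1.5) after, so it travelled √(3.0² + 2.3²) ≈ 3.8 units.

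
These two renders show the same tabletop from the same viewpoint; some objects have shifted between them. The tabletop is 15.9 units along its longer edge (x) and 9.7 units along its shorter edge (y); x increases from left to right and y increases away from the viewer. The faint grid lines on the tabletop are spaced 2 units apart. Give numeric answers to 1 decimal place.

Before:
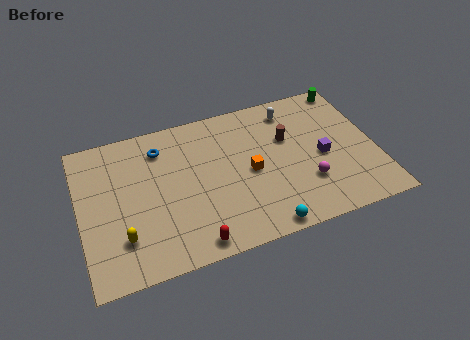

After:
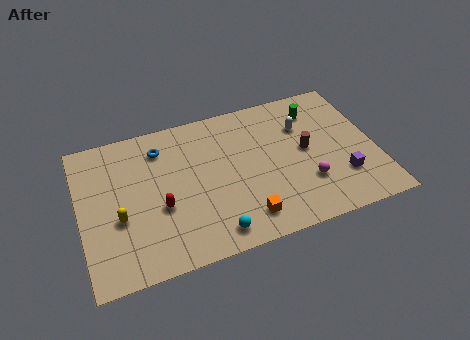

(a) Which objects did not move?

the blue torus and the magenta sphere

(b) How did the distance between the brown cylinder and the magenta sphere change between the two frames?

-1.2

They were about 3.4 units apart before and 2.2 after — 1.2 units closer together.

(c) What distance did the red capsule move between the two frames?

3.2

From (5.7, 1.0) to (4.2, 3.8), the red capsule covered √(1.5² + 2.8²) ≈ 3.2 units.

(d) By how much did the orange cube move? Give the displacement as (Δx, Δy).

(-0.6, -2.9)

The orange cube started near (9.1, 4.6) and ended near (8.5, 1.7).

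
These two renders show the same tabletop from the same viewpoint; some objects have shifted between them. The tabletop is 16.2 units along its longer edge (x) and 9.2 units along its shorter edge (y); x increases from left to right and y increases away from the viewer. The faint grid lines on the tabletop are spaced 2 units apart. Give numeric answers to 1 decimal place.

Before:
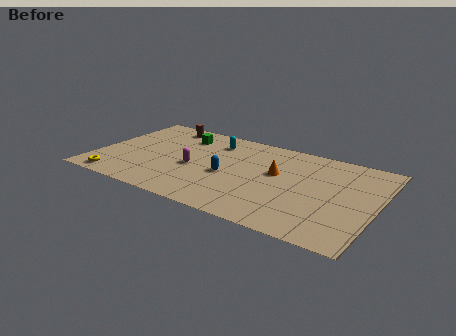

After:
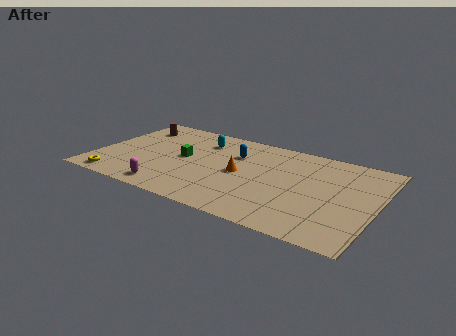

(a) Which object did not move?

the yellow torus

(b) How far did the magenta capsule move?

3.0

From (5.7, 4.0) to (4.7, 1.2), the magenta capsule covered √(1.0² + 2.8²) ≈ 3.0 units.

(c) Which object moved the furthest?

the magenta capsule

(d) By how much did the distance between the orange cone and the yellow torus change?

-2.2

The distance was about 9.8 in the first image and 7.6 in the second, so they moved 2.2 units closer together.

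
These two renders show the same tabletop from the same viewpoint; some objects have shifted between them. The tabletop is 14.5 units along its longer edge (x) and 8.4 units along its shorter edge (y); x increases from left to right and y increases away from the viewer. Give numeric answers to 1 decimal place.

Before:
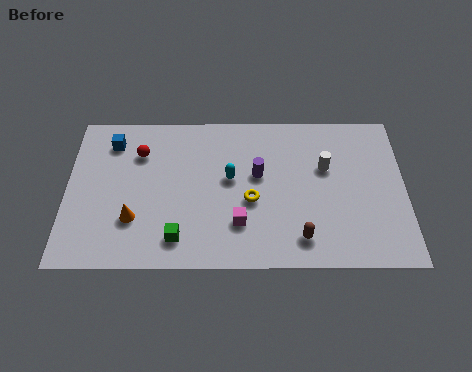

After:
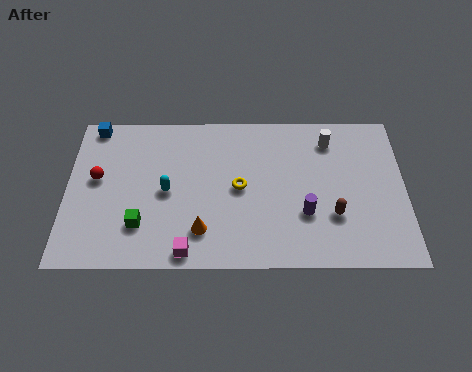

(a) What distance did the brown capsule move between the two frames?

1.8

The brown capsule was near (10.0, 1.5) before and (11.4, 2.7) after, so it travelled √(1.4² + 1.2²) ≈ 1.8 units.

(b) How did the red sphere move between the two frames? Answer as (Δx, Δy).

(-1.8, -1.4)

The red sphere started near (3.1, 6.1) and ended near (1.3, 4.7).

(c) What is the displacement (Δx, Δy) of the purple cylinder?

(2.0, -2.1)

The purple cylinder started near (8.2, 4.9) and ended near (10.2, 2.8).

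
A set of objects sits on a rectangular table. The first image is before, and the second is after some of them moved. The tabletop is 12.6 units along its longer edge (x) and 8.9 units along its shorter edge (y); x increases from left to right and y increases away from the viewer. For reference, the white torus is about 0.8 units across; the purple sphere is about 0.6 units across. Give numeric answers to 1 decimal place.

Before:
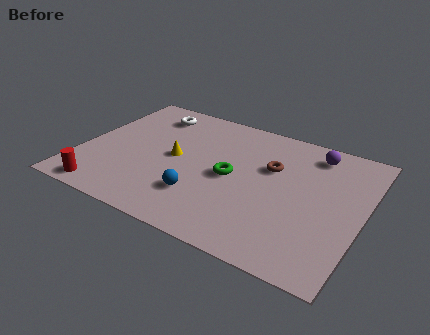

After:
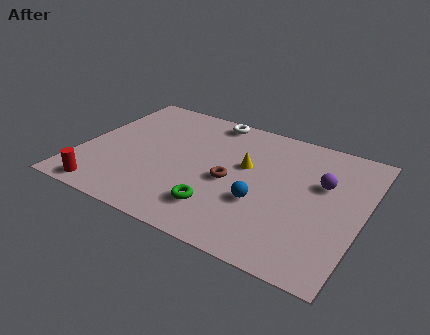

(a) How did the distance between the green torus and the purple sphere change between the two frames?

+0.9

They were about 4.6 units apart before and 5.5 after — 0.9 units further apart.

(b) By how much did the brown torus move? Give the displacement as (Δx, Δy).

(-1.6, -1.7)

From the two frames, the brown torus sits at roughly (8.4, 5.7) before and (6.8, 4.0) after.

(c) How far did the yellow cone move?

3.2

From (4.2, 4.5) to (7.3, 5.3), the yellow cone covered √(3.1² + 0.8²) ≈ 3.2 units.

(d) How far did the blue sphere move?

2.7

The blue sphere moved from about (5.7, 2.4) to (8.3, 3.2), a distance of √(2.6² + 0.8²) ≈ 2.7.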